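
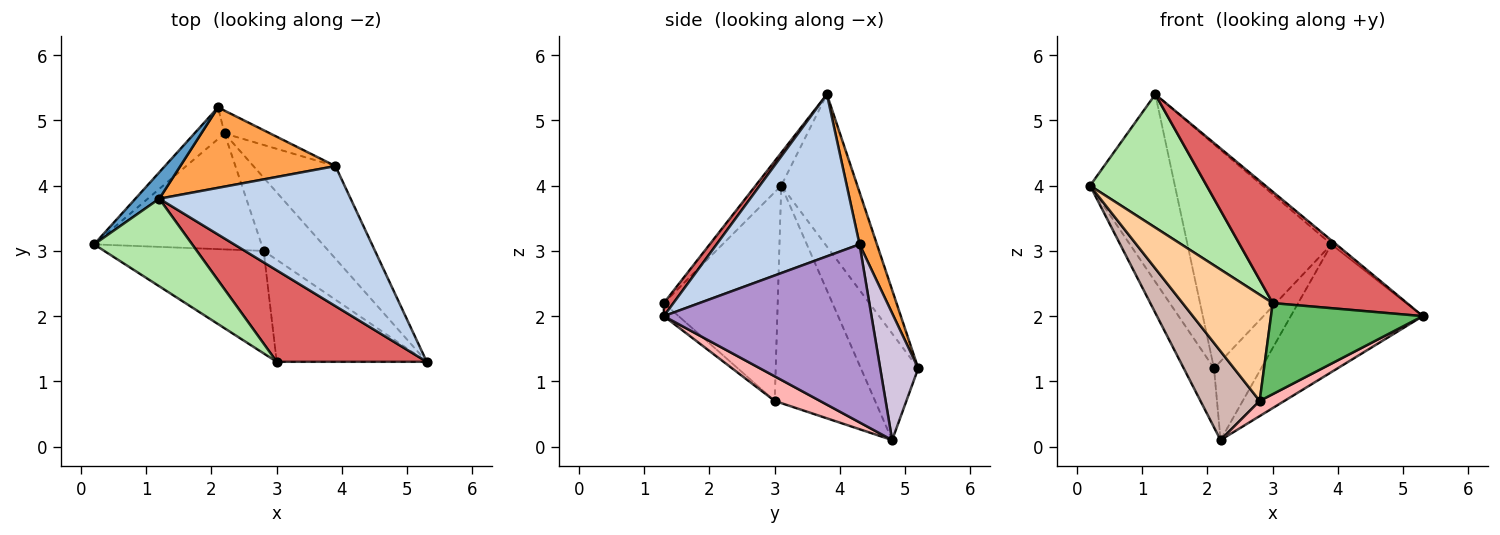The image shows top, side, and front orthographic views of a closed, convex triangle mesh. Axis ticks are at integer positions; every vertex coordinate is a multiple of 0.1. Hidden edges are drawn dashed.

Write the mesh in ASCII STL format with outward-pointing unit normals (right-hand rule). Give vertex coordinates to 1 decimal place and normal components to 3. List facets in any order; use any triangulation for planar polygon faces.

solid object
 facet normal -0.664 0.740 0.104
  outer loop
   vertex 1.2 3.8 5.4
   vertex 2.1 5.2 1.2
   vertex 0.2 3.1 4.0
  endloop
 endfacet
 facet normal 0.646 0.022 0.763
  outer loop
   vertex 3.9 4.3 3.1
   vertex 1.2 3.8 5.4
   vertex 5.3 1.3 2.0
  endloop
 endfacet
 facet normal 0.113 0.935 0.336
  outer loop
   vertex 3.9 4.3 3.1
   vertex 2.1 5.2 1.2
   vertex 1.2 3.8 5.4
  endloop
 endfacet
 facet normal -0.673 -0.533 -0.514
  outer loop
   vertex 3.0 1.3 2.2
   vertex 0.2 3.1 4.0
   vertex 2.8 3.0 0.7
  endloop
 endfacet
 facet normal -0.065 -0.665 -0.744
  outer loop
   vertex 3.0 1.3 2.2
   vertex 2.8 3.0 0.7
   vertex 5.3 1.3 2.0
  endloop
 endfacet
 facet normal -0.181 -0.822 0.540
  outer loop
   vertex 3.0 1.3 2.2
   vertex 1.2 3.8 5.4
   vertex 0.2 3.1 4.0
  endloop
 endfacet
 facet normal 0.055 -0.772 0.634
  outer loop
   vertex 3.0 1.3 2.2
   vertex 5.3 1.3 2.0
   vertex 1.2 3.8 5.4
  endloop
 endfacet
 facet normal 0.348 -0.190 -0.918
  outer loop
   vertex 2.2 4.8 0.1
   vertex 5.3 1.3 2.0
   vertex 2.8 3.0 0.7
  endloop
 endfacet
 facet normal 0.787 0.500 -0.362
  outer loop
   vertex 2.2 4.8 0.1
   vertex 3.9 4.3 3.1
   vertex 5.3 1.3 2.0
  endloop
 endfacet
 facet normal 0.612 0.759 -0.220
  outer loop
   vertex 2.2 4.8 0.1
   vertex 2.1 5.2 1.2
   vertex 3.9 4.3 3.1
  endloop
 endfacet
 facet normal -0.858 0.453 -0.243
  outer loop
   vertex 2.2 4.8 0.1
   vertex 0.2 3.1 4.0
   vertex 2.1 5.2 1.2
  endloop
 endfacet
 facet normal -0.718 -0.423 -0.553
  outer loop
   vertex 2.2 4.8 0.1
   vertex 2.8 3.0 0.7
   vertex 0.2 3.1 4.0
  endloop
 endfacet
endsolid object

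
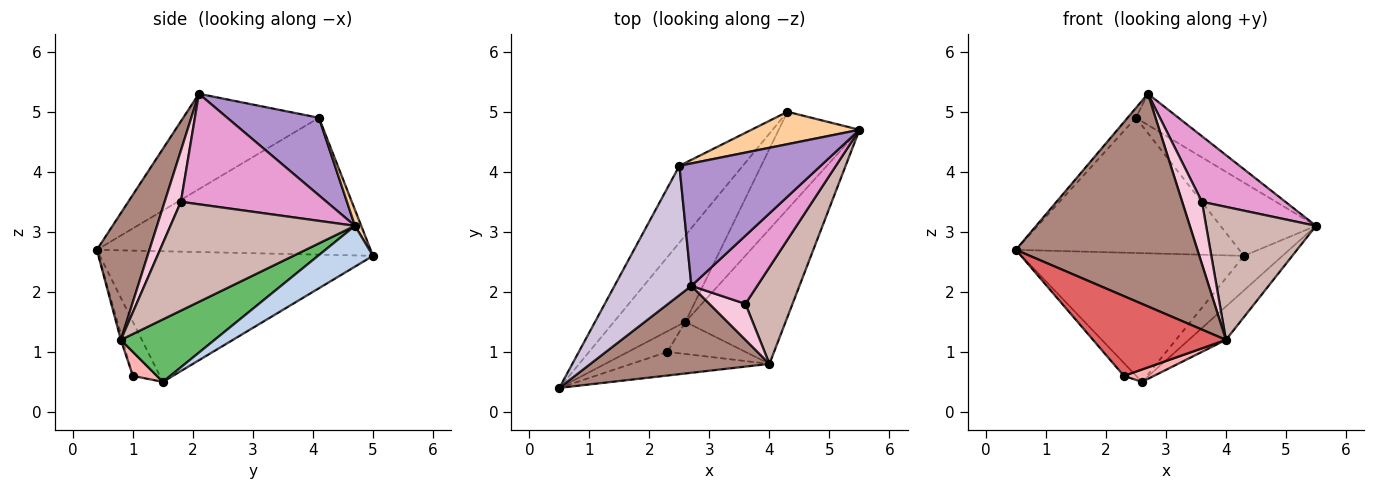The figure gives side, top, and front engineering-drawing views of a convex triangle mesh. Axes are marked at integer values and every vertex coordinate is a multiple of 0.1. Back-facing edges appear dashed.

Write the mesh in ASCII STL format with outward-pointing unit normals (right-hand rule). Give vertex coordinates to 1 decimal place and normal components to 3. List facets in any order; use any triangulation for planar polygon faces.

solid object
 facet normal -0.714 0.581 -0.391
  outer loop
   vertex 2.6 1.5 0.5
   vertex 0.5 0.4 2.7
   vertex 4.3 5.0 2.6
  endloop
 endfacet
 facet normal 0.430 0.302 -0.851
  outer loop
   vertex 2.6 1.5 0.5
   vertex 4.3 5.0 2.6
   vertex 5.5 4.7 3.1
  endloop
 endfacet
 facet normal -0.729 0.595 -0.338
  outer loop
   vertex 2.5 4.1 4.9
   vertex 4.3 5.0 2.6
   vertex 0.5 0.4 2.7
  endloop
 endfacet
 facet normal 0.060 0.913 0.404
  outer loop
   vertex 2.5 4.1 4.9
   vertex 5.5 4.7 3.1
   vertex 4.3 5.0 2.6
  endloop
 endfacet
 facet normal 0.518 0.205 -0.830
  outer loop
   vertex 4.0 0.8 1.2
   vertex 2.6 1.5 0.5
   vertex 5.5 4.7 3.1
  endloop
 endfacet
 facet normal -0.759 0.345 -0.552
  outer loop
   vertex 2.3 1.0 0.6
   vertex 0.5 0.4 2.7
   vertex 2.6 1.5 0.5
  endloop
 endfacet
 facet normal -0.012 -0.959 -0.284
  outer loop
   vertex 2.3 1.0 0.6
   vertex 4.0 0.8 1.2
   vertex 0.5 0.4 2.7
  endloop
 endfacet
 facet normal 0.276 -0.345 -0.897
  outer loop
   vertex 2.3 1.0 0.6
   vertex 2.6 1.5 0.5
   vertex 4.0 0.8 1.2
  endloop
 endfacet
 facet normal 0.470 0.218 0.855
  outer loop
   vertex 2.7 2.1 5.3
   vertex 5.5 4.7 3.1
   vertex 2.5 4.1 4.9
  endloop
 endfacet
 facet normal -0.778 0.048 0.627
  outer loop
   vertex 2.7 2.1 5.3
   vertex 2.5 4.1 4.9
   vertex 0.5 0.4 2.7
  endloop
 endfacet
 facet normal 0.259 -0.894 0.366
  outer loop
   vertex 2.7 2.1 5.3
   vertex 0.5 0.4 2.7
   vertex 4.0 0.8 1.2
  endloop
 endfacet
 facet normal 0.805 -0.480 0.349
  outer loop
   vertex 3.6 1.8 3.5
   vertex 4.0 0.8 1.2
   vertex 5.5 4.7 3.1
  endloop
 endfacet
 facet normal 0.771 -0.442 0.459
  outer loop
   vertex 3.6 1.8 3.5
   vertex 5.5 4.7 3.1
   vertex 2.7 2.1 5.3
  endloop
 endfacet
 facet normal 0.580 -0.705 0.408
  outer loop
   vertex 3.6 1.8 3.5
   vertex 2.7 2.1 5.3
   vertex 4.0 0.8 1.2
  endloop
 endfacet
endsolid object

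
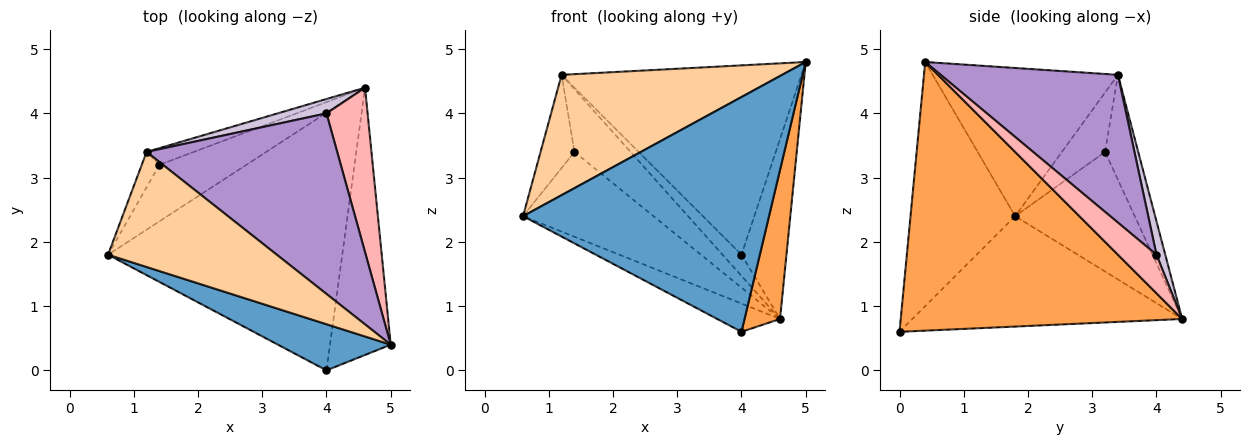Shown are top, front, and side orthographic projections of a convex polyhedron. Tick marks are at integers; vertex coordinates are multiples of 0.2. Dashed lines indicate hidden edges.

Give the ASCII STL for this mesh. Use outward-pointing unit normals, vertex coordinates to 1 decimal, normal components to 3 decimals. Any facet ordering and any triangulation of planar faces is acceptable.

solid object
 facet normal -0.385 -0.906 0.178
  outer loop
   vertex 4.0 0.0 0.6
   vertex 5.0 0.4 4.8
   vertex 0.6 1.8 2.4
  endloop
 endfacet
 facet normal -0.424 0.099 -0.900
  outer loop
   vertex 4.0 0.0 0.6
   vertex 0.6 1.8 2.4
   vertex 4.6 4.4 0.8
  endloop
 endfacet
 facet normal 0.968 -0.122 -0.219
  outer loop
   vertex 4.0 0.0 0.6
   vertex 4.6 4.4 0.8
   vertex 5.0 0.4 4.8
  endloop
 endfacet
 facet normal -0.519 -0.618 0.591
  outer loop
   vertex 1.2 3.4 4.6
   vertex 0.6 1.8 2.4
   vertex 5.0 0.4 4.8
  endloop
 endfacet
 facet normal -0.606 0.662 -0.441
  outer loop
   vertex 1.4 3.2 3.4
   vertex 4.6 4.4 0.8
   vertex 0.6 1.8 2.4
  endloop
 endfacet
 facet normal -0.766 0.601 -0.228
  outer loop
   vertex 1.4 3.2 3.4
   vertex 0.6 1.8 2.4
   vertex 1.2 3.4 4.6
  endloop
 endfacet
 facet normal -0.496 0.840 -0.223
  outer loop
   vertex 1.4 3.2 3.4
   vertex 1.2 3.4 4.6
   vertex 4.6 4.4 0.8
  endloop
 endfacet
 facet normal 0.535 0.624 0.570
  outer loop
   vertex 4.0 4.0 1.8
   vertex 5.0 0.4 4.8
   vertex 4.6 4.4 0.8
  endloop
 endfacet
 facet normal 0.472 0.638 0.608
  outer loop
   vertex 4.0 4.0 1.8
   vertex 1.2 3.4 4.6
   vertex 5.0 0.4 4.8
  endloop
 endfacet
 facet normal 0.359 0.772 0.524
  outer loop
   vertex 4.0 4.0 1.8
   vertex 4.6 4.4 0.8
   vertex 1.2 3.4 4.6
  endloop
 endfacet
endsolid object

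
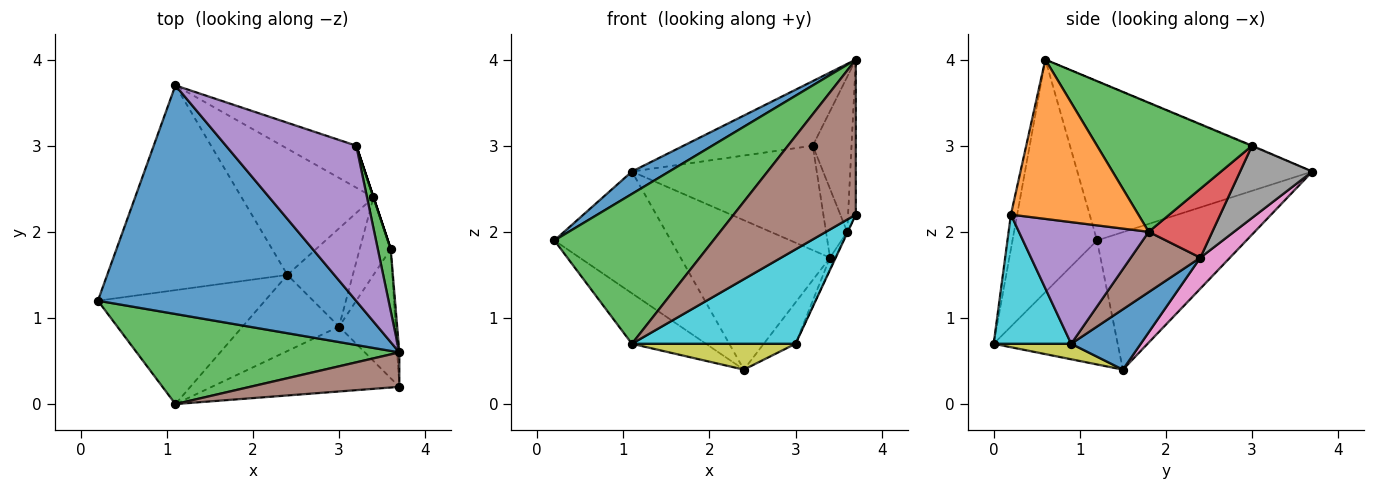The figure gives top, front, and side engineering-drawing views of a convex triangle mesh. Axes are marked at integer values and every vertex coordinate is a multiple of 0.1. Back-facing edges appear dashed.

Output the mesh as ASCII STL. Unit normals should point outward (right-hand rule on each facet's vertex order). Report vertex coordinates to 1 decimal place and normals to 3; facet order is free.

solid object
 facet normal -0.523 -0.083 0.848
  outer loop
   vertex 1.1 3.7 2.7
   vertex 0.2 1.2 1.9
   vertex 3.7 0.6 4.0
  endloop
 endfacet
 facet normal -0.548 0.427 -0.719
  outer loop
   vertex 2.4 1.5 0.4
   vertex 0.2 1.2 1.9
   vertex 1.1 3.7 2.7
  endloop
 endfacet
 facet normal -0.415 -0.780 0.469
  outer loop
   vertex 1.1 0.0 0.7
   vertex 3.7 0.6 4.0
   vertex 0.2 1.2 1.9
  endloop
 endfacet
 facet normal -0.562 0.335 -0.756
  outer loop
   vertex 1.1 0.0 0.7
   vertex 0.2 1.2 1.9
   vertex 2.4 1.5 0.4
  endloop
 endfacet
 facet normal -0.004 0.384 0.923
  outer loop
   vertex 3.2 3.0 3.0
   vertex 1.1 3.7 2.7
   vertex 3.7 0.6 4.0
  endloop
 endfacet
 facet normal -0.050 -0.975 0.217
  outer loop
   vertex 3.7 0.2 2.2
   vertex 3.7 0.6 4.0
   vertex 1.1 0.0 0.7
  endloop
 endfacet
 facet normal 0.150 0.755 -0.638
  outer loop
   vertex 3.4 2.4 1.7
   vertex 2.4 1.5 0.4
   vertex 1.1 3.7 2.7
  endloop
 endfacet
 facet normal 0.341 0.872 -0.350
  outer loop
   vertex 3.4 2.4 1.7
   vertex 1.1 3.7 2.7
   vertex 3.2 3.0 3.0
  endloop
 endfacet
 facet normal 0.150 -0.318 -0.936
  outer loop
   vertex 3.0 0.9 0.7
   vertex 1.1 0.0 0.7
   vertex 2.4 1.5 0.4
  endloop
 endfacet
 facet normal 0.364 -0.768 -0.528
  outer loop
   vertex 3.0 0.9 0.7
   vertex 3.7 0.2 2.2
   vertex 1.1 0.0 0.7
  endloop
 endfacet
 facet normal 0.647 0.296 -0.703
  outer loop
   vertex 3.0 0.9 0.7
   vertex 2.4 1.5 0.4
   vertex 3.4 2.4 1.7
  endloop
 endfacet
 facet normal 0.998 0.061 -0.013
  outer loop
   vertex 3.6 1.8 2.0
   vertex 3.7 0.6 4.0
   vertex 3.7 0.2 2.2
  endloop
 endfacet
 facet normal 0.966 0.241 0.097
  outer loop
   vertex 3.6 1.8 2.0
   vertex 3.2 3.0 3.0
   vertex 3.7 0.6 4.0
  endloop
 endfacet
 facet normal 0.949 0.316 0.000
  outer loop
   vertex 3.6 1.8 2.0
   vertex 3.4 2.4 1.7
   vertex 3.2 3.0 3.0
  endloop
 endfacet
 facet normal 0.907 0.004 -0.421
  outer loop
   vertex 3.6 1.8 2.0
   vertex 3.7 0.2 2.2
   vertex 3.0 0.9 0.7
  endloop
 endfacet
 facet normal 0.887 0.068 -0.456
  outer loop
   vertex 3.6 1.8 2.0
   vertex 3.0 0.9 0.7
   vertex 3.4 2.4 1.7
  endloop
 endfacet
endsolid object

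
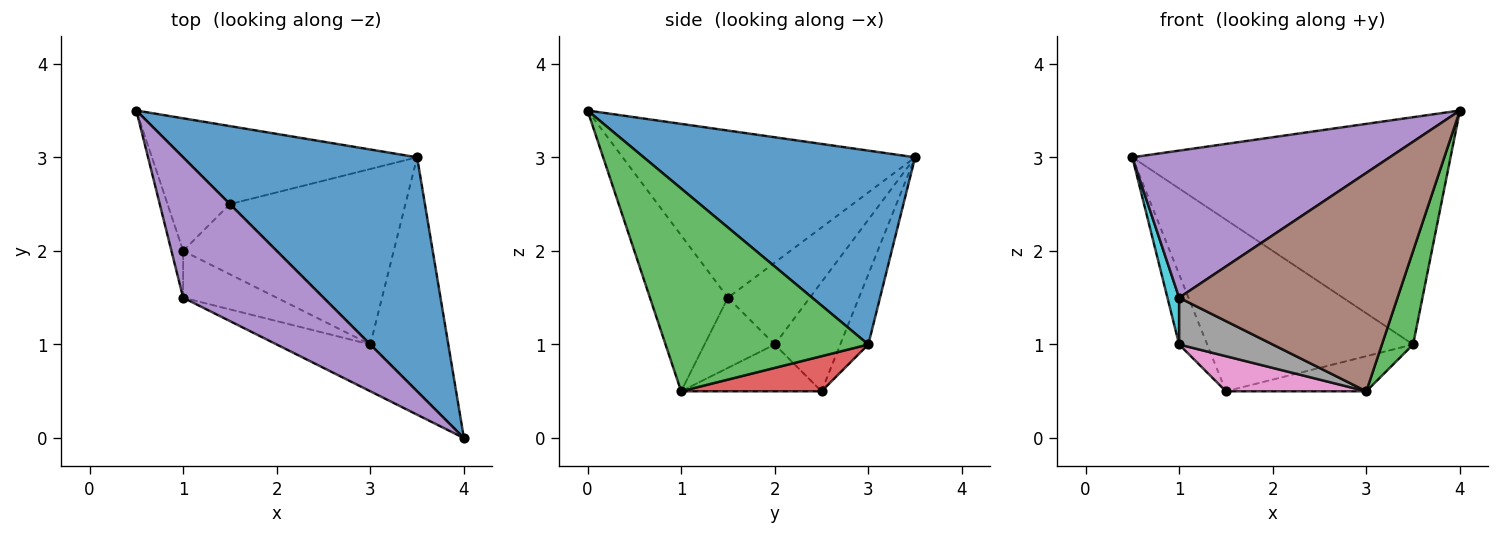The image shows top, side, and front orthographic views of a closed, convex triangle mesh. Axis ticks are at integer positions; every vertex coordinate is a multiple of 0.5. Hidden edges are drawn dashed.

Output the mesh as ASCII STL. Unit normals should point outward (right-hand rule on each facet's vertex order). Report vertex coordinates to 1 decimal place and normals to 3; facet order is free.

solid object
 facet normal 0.511 0.599 0.617
  outer loop
   vertex 3.5 3.0 1.0
   vertex 0.5 3.5 3.0
   vertex 4.0 0.0 3.5
  endloop
 endfacet
 facet normal -0.123 0.903 -0.411
  outer loop
   vertex 1.5 2.5 0.5
   vertex 0.5 3.5 3.0
   vertex 3.5 3.0 1.0
  endloop
 endfacet
 facet normal 0.924 -0.142 -0.355
  outer loop
   vertex 3.0 1.0 0.5
   vertex 3.5 3.0 1.0
   vertex 4.0 0.0 3.5
  endloop
 endfacet
 facet normal 0.192 0.192 -0.962
  outer loop
   vertex 3.0 1.0 0.5
   vertex 1.5 2.5 0.5
   vertex 3.5 3.0 1.0
  endloop
 endfacet
 facet normal -0.635 -0.559 0.533
  outer loop
   vertex 1.0 1.5 1.5
   vertex 4.0 0.0 3.5
   vertex 0.5 3.5 3.0
  endloop
 endfacet
 facet normal -0.330 -0.923 -0.198
  outer loop
   vertex 1.0 1.5 1.5
   vertex 3.0 1.0 0.5
   vertex 4.0 0.0 3.5
  endloop
 endfacet
 facet normal -0.408 -0.408 -0.816
  outer loop
   vertex 1.0 2.0 1.0
   vertex 1.5 2.5 0.5
   vertex 3.0 1.0 0.5
  endloop
 endfacet
 facet normal -0.469 -0.625 -0.625
  outer loop
   vertex 1.0 2.0 1.0
   vertex 3.0 1.0 0.5
   vertex 1.0 1.5 1.5
  endloop
 endfacet
 facet normal -0.814 0.349 -0.465
  outer loop
   vertex 1.0 2.0 1.0
   vertex 0.5 3.5 3.0
   vertex 1.5 2.5 0.5
  endloop
 endfacet
 facet normal -0.980 -0.140 -0.140
  outer loop
   vertex 1.0 2.0 1.0
   vertex 1.0 1.5 1.5
   vertex 0.5 3.5 3.0
  endloop
 endfacet
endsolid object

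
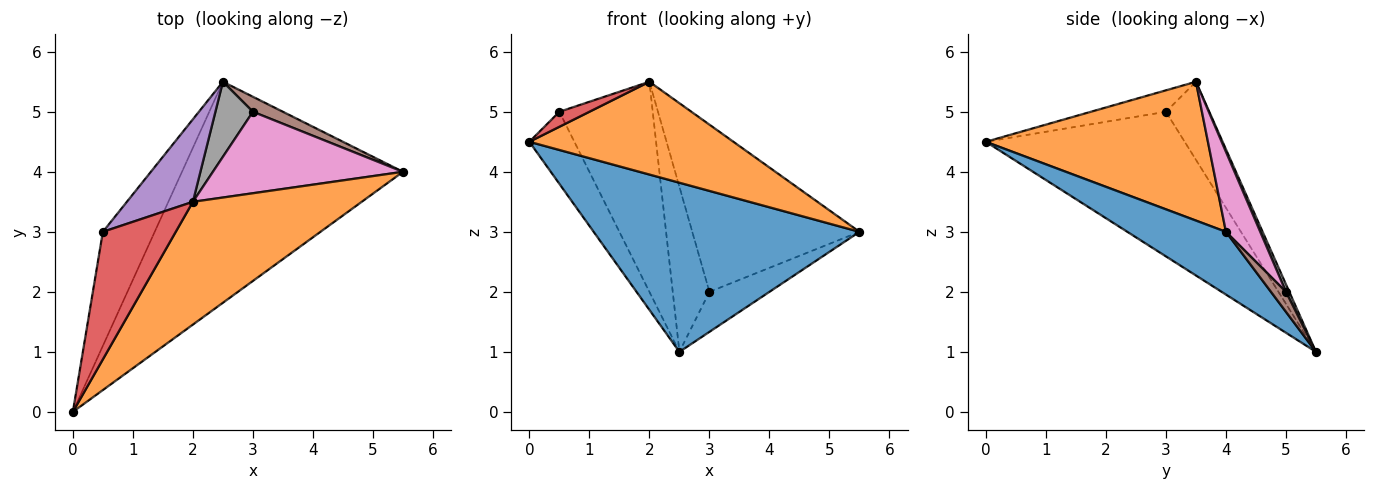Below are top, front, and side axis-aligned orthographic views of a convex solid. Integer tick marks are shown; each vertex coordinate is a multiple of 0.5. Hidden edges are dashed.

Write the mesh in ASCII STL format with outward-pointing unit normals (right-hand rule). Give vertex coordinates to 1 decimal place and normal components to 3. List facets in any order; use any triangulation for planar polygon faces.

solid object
 facet normal 0.220 -0.593 -0.775
  outer loop
   vertex 2.5 5.5 1.0
   vertex 5.5 4.0 3.0
   vertex 0.0 0.0 4.5
  endloop
 endfacet
 facet normal 0.549 -0.504 0.667
  outer loop
   vertex 2.0 3.5 5.5
   vertex 0.0 0.0 4.5
   vertex 5.5 4.0 3.0
  endloop
 endfacet
 facet normal -0.921 0.208 -0.330
  outer loop
   vertex 0.5 3.0 5.0
   vertex 2.5 5.5 1.0
   vertex 0.0 0.0 4.5
  endloop
 endfacet
 facet normal -0.280 -0.112 0.953
  outer loop
   vertex 0.5 3.0 5.0
   vertex 0.0 0.0 4.5
   vertex 2.0 3.5 5.5
  endloop
 endfacet
 facet normal -0.397 0.854 0.336
  outer loop
   vertex 0.5 3.0 5.0
   vertex 2.0 3.5 5.5
   vertex 2.5 5.5 1.0
  endloop
 endfacet
 facet normal 0.228 0.912 0.342
  outer loop
   vertex 3.0 5.0 2.0
   vertex 5.5 4.0 3.0
   vertex 2.5 5.5 1.0
  endloop
 endfacet
 facet normal 0.181 0.884 0.431
  outer loop
   vertex 3.0 5.0 2.0
   vertex 2.0 3.5 5.5
   vertex 5.5 4.0 3.0
  endloop
 endfacet
 facet normal 0.082 0.907 0.412
  outer loop
   vertex 3.0 5.0 2.0
   vertex 2.5 5.5 1.0
   vertex 2.0 3.5 5.5
  endloop
 endfacet
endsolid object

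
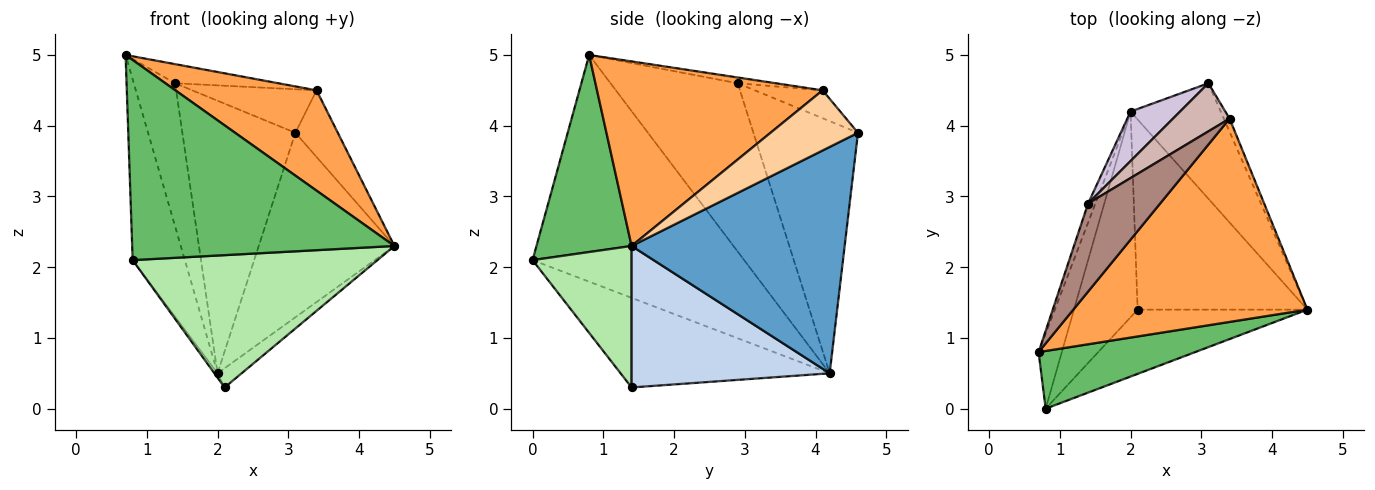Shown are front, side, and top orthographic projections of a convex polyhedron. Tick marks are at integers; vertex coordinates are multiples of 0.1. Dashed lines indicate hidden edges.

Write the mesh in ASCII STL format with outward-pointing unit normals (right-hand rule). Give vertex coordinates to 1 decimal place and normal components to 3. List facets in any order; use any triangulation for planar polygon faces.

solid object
 facet normal 0.800 0.509 -0.319
  outer loop
   vertex 2.0 4.2 0.5
   vertex 3.1 4.6 3.9
   vertex 4.5 1.4 2.3
  endloop
 endfacet
 facet normal 0.638 0.078 -0.766
  outer loop
   vertex 2.0 4.2 0.5
   vertex 4.5 1.4 2.3
   vertex 2.1 1.4 0.3
  endloop
 endfacet
 facet normal 0.577 -0.361 0.732
  outer loop
   vertex 3.4 4.1 4.5
   vertex 0.7 0.8 5.0
   vertex 4.5 1.4 2.3
  endloop
 endfacet
 facet normal 0.896 0.435 -0.086
  outer loop
   vertex 3.4 4.1 4.5
   vertex 4.5 1.4 2.3
   vertex 3.1 4.6 3.9
  endloop
 endfacet
 facet normal 0.329 -0.907 0.262
  outer loop
   vertex 0.8 0.0 2.1
   vertex 4.5 1.4 2.3
   vertex 0.7 0.8 5.0
  endloop
 endfacet
 facet normal 0.342 -0.845 -0.410
  outer loop
   vertex 0.8 0.0 2.1
   vertex 2.1 1.4 0.3
   vertex 4.5 1.4 2.3
  endloop
 endfacet
 facet normal -0.966 0.238 -0.099
  outer loop
   vertex 0.8 0.0 2.1
   vertex 0.7 0.8 5.0
   vertex 2.0 4.2 0.5
  endloop
 endfacet
 facet normal -0.815 0.012 -0.579
  outer loop
   vertex 0.8 0.0 2.1
   vertex 2.0 4.2 0.5
   vertex 2.1 1.4 0.3
  endloop
 endfacet
 facet normal -0.950 0.309 -0.041
  outer loop
   vertex 1.4 2.9 4.6
   vertex 2.0 4.2 0.5
   vertex 0.7 0.8 5.0
  endloop
 endfacet
 facet normal -0.673 0.728 0.132
  outer loop
   vertex 1.4 2.9 4.6
   vertex 3.1 4.6 3.9
   vertex 2.0 4.2 0.5
  endloop
 endfacet
 facet normal -0.078 0.212 0.974
  outer loop
   vertex 1.4 2.9 4.6
   vertex 0.7 0.8 5.0
   vertex 3.4 4.1 4.5
  endloop
 endfacet
 facet normal -0.343 0.630 0.697
  outer loop
   vertex 1.4 2.9 4.6
   vertex 3.4 4.1 4.5
   vertex 3.1 4.6 3.9
  endloop
 endfacet
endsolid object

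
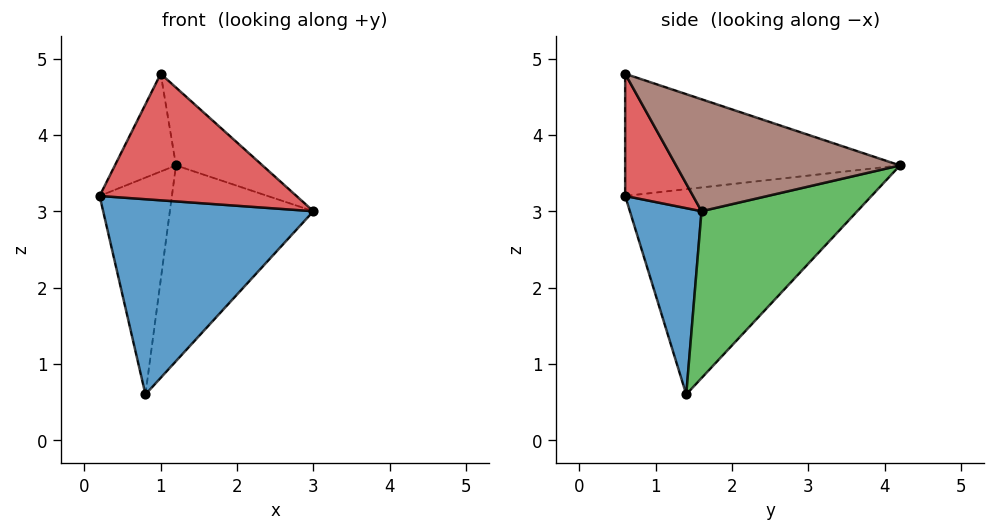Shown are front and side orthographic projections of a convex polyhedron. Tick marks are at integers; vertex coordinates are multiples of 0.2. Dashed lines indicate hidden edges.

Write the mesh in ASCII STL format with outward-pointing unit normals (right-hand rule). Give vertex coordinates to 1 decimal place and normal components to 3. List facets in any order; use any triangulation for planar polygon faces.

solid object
 facet normal 0.315 -0.925 -0.212
  outer loop
   vertex 0.8 1.4 0.6
   vertex 3.0 1.6 3.0
   vertex 0.2 0.6 3.2
  endloop
 endfacet
 facet normal -0.951 0.279 -0.134
  outer loop
   vertex 0.8 1.4 0.6
   vertex 0.2 0.6 3.2
   vertex 1.2 4.2 3.6
  endloop
 endfacet
 facet normal 0.594 0.547 -0.590
  outer loop
   vertex 0.8 1.4 0.6
   vertex 1.2 4.2 3.6
   vertex 3.0 1.6 3.0
  endloop
 endfacet
 facet normal 0.322 -0.933 -0.161
  outer loop
   vertex 1.0 0.6 4.8
   vertex 0.2 0.6 3.2
   vertex 3.0 1.6 3.0
  endloop
 endfacet
 facet normal -0.877 0.195 0.439
  outer loop
   vertex 1.0 0.6 4.8
   vertex 1.2 4.2 3.6
   vertex 0.2 0.6 3.2
  endloop
 endfacet
 facet normal 0.587 0.227 0.778
  outer loop
   vertex 1.0 0.6 4.8
   vertex 3.0 1.6 3.0
   vertex 1.2 4.2 3.6
  endloop
 endfacet
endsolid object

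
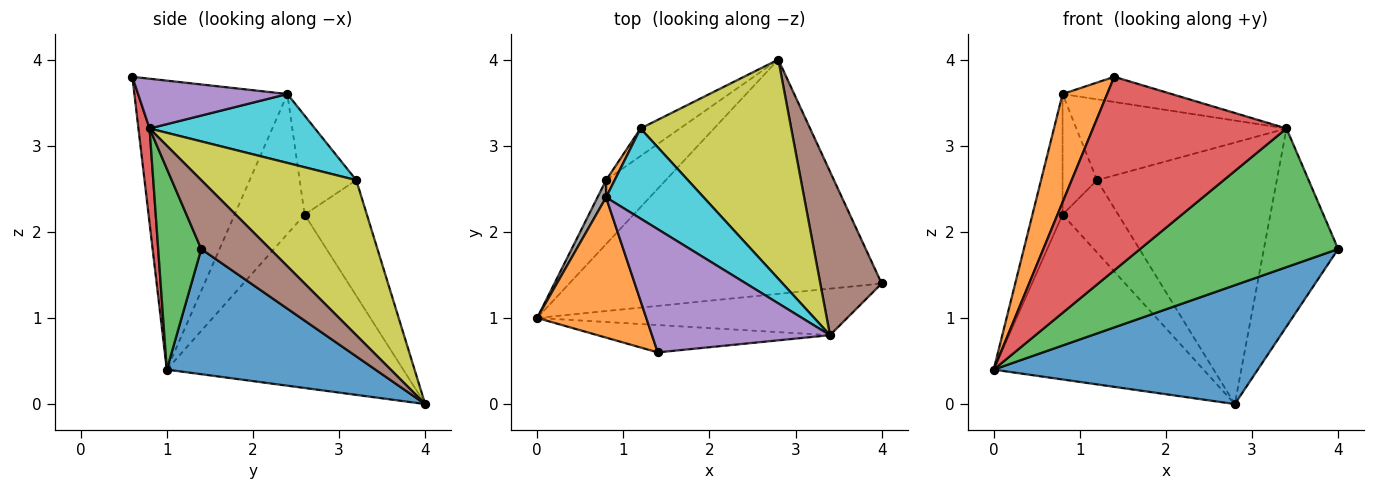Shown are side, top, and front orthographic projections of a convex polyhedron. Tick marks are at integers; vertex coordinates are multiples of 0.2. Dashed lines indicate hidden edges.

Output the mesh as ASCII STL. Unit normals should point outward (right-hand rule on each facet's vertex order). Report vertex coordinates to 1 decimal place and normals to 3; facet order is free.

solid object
 facet normal 0.337 -0.426 -0.840
  outer loop
   vertex 2.8 4.0 0.0
   vertex 4.0 1.4 1.8
   vertex 0.0 1.0 0.4
  endloop
 endfacet
 facet normal -0.903 -0.263 0.341
  outer loop
   vertex 0.8 2.4 3.6
   vertex 0.0 1.0 0.4
   vertex 1.4 0.6 3.8
  endloop
 endfacet
 facet normal 0.202 -0.929 -0.311
  outer loop
   vertex 3.4 0.8 3.2
   vertex 0.0 1.0 0.4
   vertex 4.0 1.4 1.8
  endloop
 endfacet
 facet normal 0.057 -0.989 -0.140
  outer loop
   vertex 3.4 0.8 3.2
   vertex 1.4 0.6 3.8
   vertex 0.0 1.0 0.4
  endloop
 endfacet
 facet normal 0.264 0.193 0.945
  outer loop
   vertex 3.4 0.8 3.2
   vertex 0.8 2.4 3.6
   vertex 1.4 0.6 3.8
  endloop
 endfacet
 facet normal 0.582 0.627 0.518
  outer loop
   vertex 3.4 0.8 3.2
   vertex 4.0 1.4 1.8
   vertex 2.8 4.0 0.0
  endloop
 endfacet
 facet normal -0.724 0.643 -0.249
  outer loop
   vertex 0.8 2.6 2.2
   vertex 2.8 4.0 0.0
   vertex 0.0 1.0 0.4
  endloop
 endfacet
 facet normal -0.917 0.395 0.056
  outer loop
   vertex 0.8 2.6 2.2
   vertex 0.0 1.0 0.4
   vertex 0.8 2.4 3.6
  endloop
 endfacet
 facet normal 0.551 0.639 0.536
  outer loop
   vertex 1.2 3.2 2.6
   vertex 3.4 0.8 3.2
   vertex 2.8 4.0 0.0
  endloop
 endfacet
 facet normal 0.465 0.591 0.659
  outer loop
   vertex 1.2 3.2 2.6
   vertex 0.8 2.4 3.6
   vertex 3.4 0.8 3.2
  endloop
 endfacet
 facet normal -0.723 0.646 -0.246
  outer loop
   vertex 1.2 3.2 2.6
   vertex 2.8 4.0 0.0
   vertex 0.8 2.6 2.2
  endloop
 endfacet
 facet normal -0.852 0.519 0.074
  outer loop
   vertex 1.2 3.2 2.6
   vertex 0.8 2.6 2.2
   vertex 0.8 2.4 3.6
  endloop
 endfacet
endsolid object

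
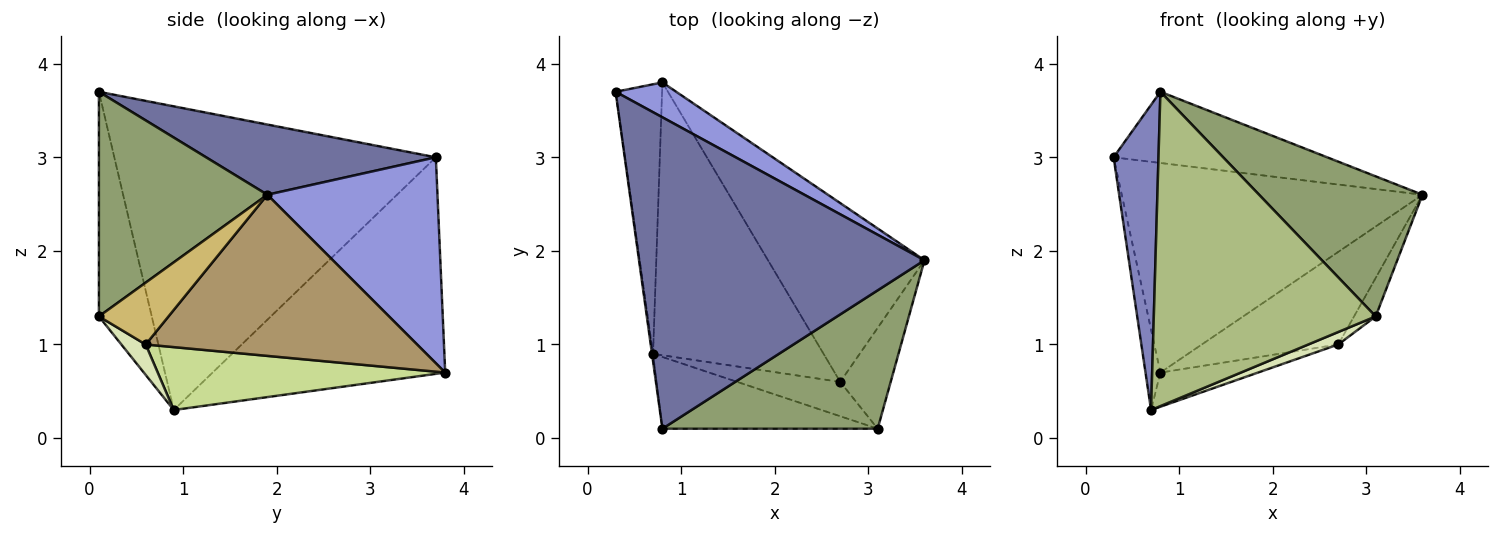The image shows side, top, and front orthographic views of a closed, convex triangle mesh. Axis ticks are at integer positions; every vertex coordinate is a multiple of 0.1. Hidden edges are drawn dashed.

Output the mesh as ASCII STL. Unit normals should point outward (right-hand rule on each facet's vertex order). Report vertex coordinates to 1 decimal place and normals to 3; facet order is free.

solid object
 facet normal 0.233 0.217 0.948
  outer loop
   vertex 0.8 0.1 3.7
   vertex 3.6 1.9 2.6
   vertex 0.3 3.7 3.0
  endloop
 endfacet
 facet normal -0.990 -0.138 -0.003
  outer loop
   vertex 0.7 0.9 0.3
   vertex 0.8 0.1 3.7
   vertex 0.3 3.7 3.0
  endloop
 endfacet
 facet normal 0.487 0.861 0.143
  outer loop
   vertex 0.8 3.8 0.7
   vertex 0.3 3.7 3.0
   vertex 3.6 1.9 2.6
  endloop
 endfacet
 facet normal -0.976 0.063 -0.209
  outer loop
   vertex 0.8 3.8 0.7
   vertex 0.7 0.9 0.3
   vertex 0.3 3.7 3.0
  endloop
 endfacet
 facet normal 0.591 -0.574 0.567
  outer loop
   vertex 3.1 0.1 1.3
   vertex 3.6 1.9 2.6
   vertex 0.8 0.1 3.7
  endloop
 endfacet
 facet normal -0.226 -0.950 -0.217
  outer loop
   vertex 3.1 0.1 1.3
   vertex 0.8 0.1 3.7
   vertex 0.7 0.9 0.3
  endloop
 endfacet
 facet normal 0.344 0.117 -0.932
  outer loop
   vertex 2.7 0.6 1.0
   vertex 0.7 0.9 0.3
   vertex 0.8 3.8 0.7
  endloop
 endfacet
 facet normal 0.268 -0.329 -0.906
  outer loop
   vertex 2.7 0.6 1.0
   vertex 3.1 0.1 1.3
   vertex 0.7 0.9 0.3
  endloop
 endfacet
 facet normal 0.675 0.339 -0.655
  outer loop
   vertex 2.7 0.6 1.0
   vertex 0.8 3.8 0.7
   vertex 3.6 1.9 2.6
  endloop
 endfacet
 facet normal 0.754 0.234 -0.614
  outer loop
   vertex 2.7 0.6 1.0
   vertex 3.6 1.9 2.6
   vertex 3.1 0.1 1.3
  endloop
 endfacet
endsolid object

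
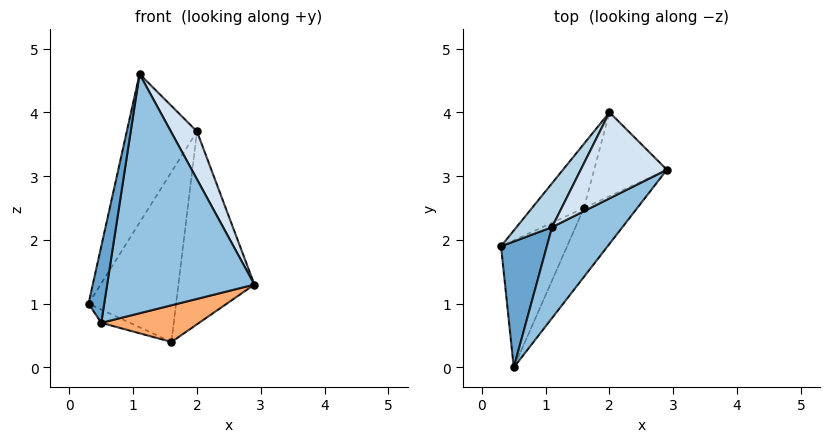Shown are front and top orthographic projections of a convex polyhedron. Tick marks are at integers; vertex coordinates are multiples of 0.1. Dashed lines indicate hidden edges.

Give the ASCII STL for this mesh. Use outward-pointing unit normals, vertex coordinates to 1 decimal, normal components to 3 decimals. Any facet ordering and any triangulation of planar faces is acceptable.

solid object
 facet normal -0.964 -0.137 0.226
  outer loop
   vertex 1.1 2.2 4.6
   vertex 0.3 1.9 1.0
   vertex 0.5 0.0 0.7
  endloop
 endfacet
 facet normal 0.746 -0.623 0.237
  outer loop
   vertex 1.1 2.2 4.6
   vertex 0.5 0.0 0.7
   vertex 2.9 3.1 1.3
  endloop
 endfacet
 facet normal -0.853 0.500 0.148
  outer loop
   vertex 2.0 4.0 3.7
   vertex 0.3 1.9 1.0
   vertex 1.1 2.2 4.6
  endloop
 endfacet
 facet normal 0.879 -0.231 0.416
  outer loop
   vertex 2.0 4.0 3.7
   vertex 1.1 2.2 4.6
   vertex 2.9 3.1 1.3
  endloop
 endfacet
 facet normal -0.452 0.092 -0.887
  outer loop
   vertex 1.6 2.5 0.4
   vertex 0.5 0.0 0.7
   vertex 0.3 1.9 1.0
  endloop
 endfacet
 facet normal 0.638 -0.362 -0.680
  outer loop
   vertex 1.6 2.5 0.4
   vertex 2.9 3.1 1.3
   vertex 0.5 0.0 0.7
  endloop
 endfacet
 facet normal -0.511 0.804 -0.304
  outer loop
   vertex 1.6 2.5 0.4
   vertex 0.3 1.9 1.0
   vertex 2.0 4.0 3.7
  endloop
 endfacet
 facet normal -0.145 0.907 -0.395
  outer loop
   vertex 1.6 2.5 0.4
   vertex 2.0 4.0 3.7
   vertex 2.9 3.1 1.3
  endloop
 endfacet
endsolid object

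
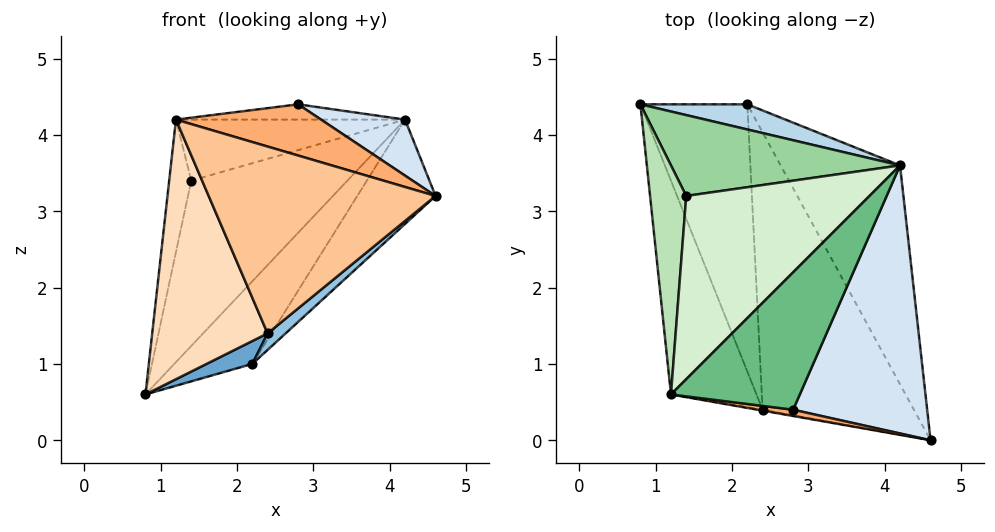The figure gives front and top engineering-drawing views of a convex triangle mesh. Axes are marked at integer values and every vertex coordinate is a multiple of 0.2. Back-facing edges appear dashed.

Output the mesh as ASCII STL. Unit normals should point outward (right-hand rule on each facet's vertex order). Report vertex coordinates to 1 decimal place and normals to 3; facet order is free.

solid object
 facet normal 0.274 -0.082 -0.958
  outer loop
   vertex 2.4 0.4 1.4
   vertex 0.8 4.4 0.6
   vertex 2.2 4.4 1.0
  endloop
 endfacet
 facet normal 0.627 -0.046 -0.777
  outer loop
   vertex 2.4 0.4 1.4
   vertex 2.2 4.4 1.0
   vertex 4.6 0.0 3.2
  endloop
 endfacet
 facet normal -0.083 0.953 0.290
  outer loop
   vertex 4.2 3.6 4.2
   vertex 2.2 4.4 1.0
   vertex 0.8 4.4 0.6
  endloop
 endfacet
 facet normal 0.519 -0.175 0.837
  outer loop
   vertex 4.2 3.6 4.2
   vertex 2.8 0.4 4.4
   vertex 4.6 0.0 3.2
  endloop
 endfacet
 facet normal 0.850 0.226 -0.475
  outer loop
   vertex 4.2 3.6 4.2
   vertex 4.6 0.0 3.2
   vertex 2.2 4.4 1.0
  endloop
 endfacet
 facet normal -0.138 -0.983 0.121
  outer loop
   vertex 1.2 0.6 4.2
   vertex 4.6 0.0 3.2
   vertex 2.8 0.4 4.4
  endloop
 endfacet
 facet normal -0.175 -0.985 -0.005
  outer loop
   vertex 1.2 0.6 4.2
   vertex 2.4 0.4 1.4
   vertex 4.6 0.0 3.2
  endloop
 endfacet
 facet normal -0.850 -0.407 -0.335
  outer loop
   vertex 1.2 0.6 4.2
   vertex 0.8 4.4 0.6
   vertex 2.4 0.4 1.4
  endloop
 endfacet
 facet normal -0.110 0.110 0.988
  outer loop
   vertex 1.2 0.6 4.2
   vertex 2.8 0.4 4.4
   vertex 4.2 3.6 4.2
  endloop
 endfacet
 facet normal -0.246 0.871 0.426
  outer loop
   vertex 1.4 3.2 3.4
   vertex 4.2 3.6 4.2
   vertex 0.8 4.4 0.6
  endloop
 endfacet
 facet normal -0.950 0.156 0.271
  outer loop
   vertex 1.4 3.2 3.4
   vertex 0.8 4.4 0.6
   vertex 1.2 0.6 4.2
  endloop
 endfacet
 facet normal -0.302 0.302 0.905
  outer loop
   vertex 1.4 3.2 3.4
   vertex 1.2 0.6 4.2
   vertex 4.2 3.6 4.2
  endloop
 endfacet
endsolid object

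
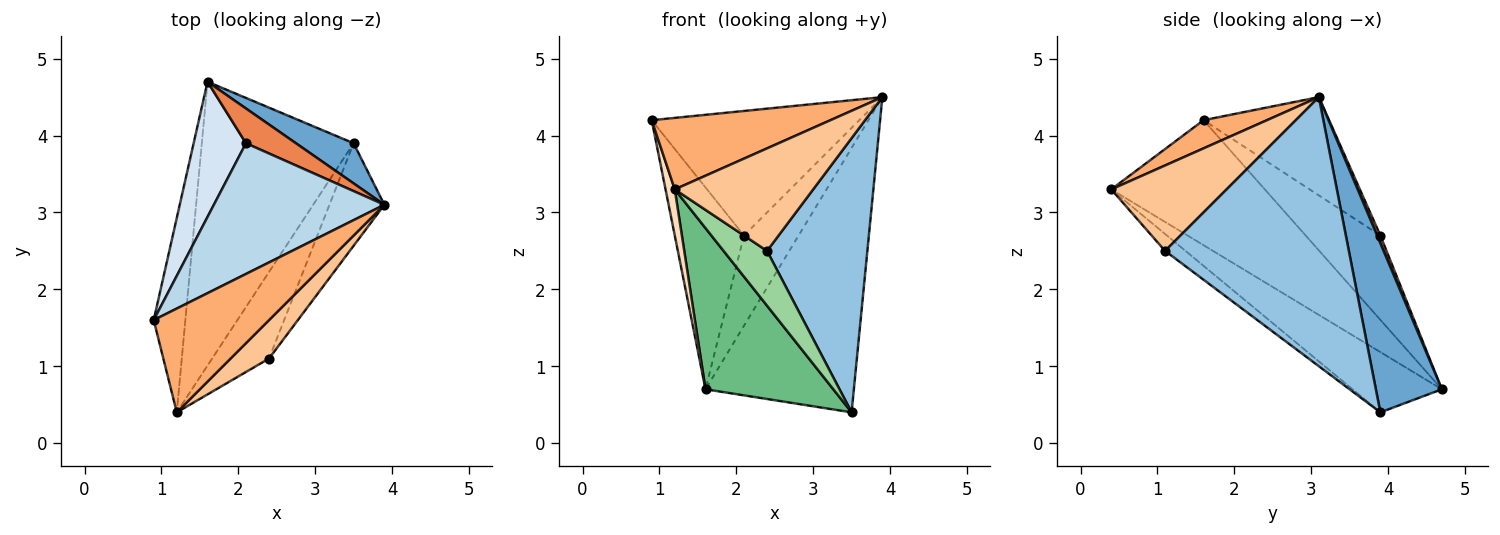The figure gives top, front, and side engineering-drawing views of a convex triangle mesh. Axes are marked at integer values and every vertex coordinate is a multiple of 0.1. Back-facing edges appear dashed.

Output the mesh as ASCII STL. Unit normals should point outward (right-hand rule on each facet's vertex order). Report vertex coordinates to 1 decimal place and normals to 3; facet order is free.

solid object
 facet normal 0.403 0.905 0.137
  outer loop
   vertex 3.5 3.9 0.4
   vertex 1.6 4.7 0.7
   vertex 3.9 3.1 4.5
  endloop
 endfacet
 facet normal 0.864 -0.472 -0.176
  outer loop
   vertex 2.4 1.1 2.5
   vertex 3.5 3.9 0.4
   vertex 3.9 3.1 4.5
  endloop
 endfacet
 facet normal -0.385 0.637 0.668
  outer loop
   vertex 2.1 3.9 2.7
   vertex 0.9 1.6 4.2
   vertex 3.9 3.1 4.5
  endloop
 endfacet
 facet normal -0.668 0.619 0.414
  outer loop
   vertex 2.1 3.9 2.7
   vertex 1.6 4.7 0.7
   vertex 0.9 1.6 4.2
  endloop
 endfacet
 facet normal 0.055 0.932 0.359
  outer loop
   vertex 2.1 3.9 2.7
   vertex 3.9 3.1 4.5
   vertex 1.6 4.7 0.7
  endloop
 endfacet
 facet normal 0.197 -0.556 0.807
  outer loop
   vertex 1.2 0.4 3.3
   vertex 3.9 3.1 4.5
   vertex 0.9 1.6 4.2
  endloop
 endfacet
 facet normal 0.615 -0.738 0.277
  outer loop
   vertex 1.2 0.4 3.3
   vertex 2.4 1.1 2.5
   vertex 3.9 3.1 4.5
  endloop
 endfacet
 facet normal -0.968 -0.058 -0.245
  outer loop
   vertex 1.2 0.4 3.3
   vertex 0.9 1.6 4.2
   vertex 1.6 4.7 0.7
  endloop
 endfacet
 facet normal -0.326 -0.467 -0.822
  outer loop
   vertex 1.2 0.4 3.3
   vertex 1.6 4.7 0.7
   vertex 3.5 3.9 0.4
  endloop
 endfacet
 facet normal -0.244 -0.519 -0.819
  outer loop
   vertex 1.2 0.4 3.3
   vertex 3.5 3.9 0.4
   vertex 2.4 1.1 2.5
  endloop
 endfacet
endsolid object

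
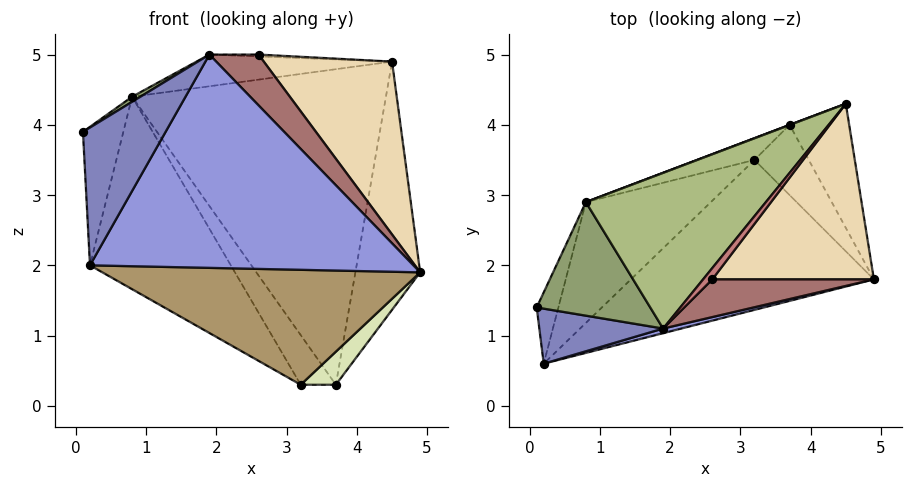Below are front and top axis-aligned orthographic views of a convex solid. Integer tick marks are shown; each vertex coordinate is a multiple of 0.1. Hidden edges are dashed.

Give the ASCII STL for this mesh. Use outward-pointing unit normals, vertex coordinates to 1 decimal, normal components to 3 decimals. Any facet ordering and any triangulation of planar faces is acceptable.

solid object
 facet normal 0.913 0.365 -0.183
  outer loop
   vertex 3.7 4.0 0.3
   vertex 4.5 4.3 4.9
   vertex 4.9 1.8 1.9
  endloop
 endfacet
 facet normal -0.356 -0.868 0.347
  outer loop
   vertex 1.9 1.1 5.0
   vertex 0.1 1.4 3.9
   vertex 0.2 0.6 2.0
  endloop
 endfacet
 facet normal 0.248 -0.969 0.021
  outer loop
   vertex 1.9 1.1 5.0
   vertex 0.2 0.6 2.0
   vertex 4.9 1.8 1.9
  endloop
 endfacet
 facet normal -0.354 0.935 0.001
  outer loop
   vertex 0.8 2.9 4.4
   vertex 4.5 4.3 4.9
   vertex 3.7 4.0 0.3
  endloop
 endfacet
 facet normal -0.526 -0.038 0.850
  outer loop
   vertex 0.8 2.9 4.4
   vertex 0.1 1.4 3.9
   vertex 1.9 1.1 5.0
  endloop
 endfacet
 facet normal -0.204 0.195 0.959
  outer loop
   vertex 0.8 2.9 4.4
   vertex 1.9 1.1 5.0
   vertex 4.5 4.3 4.9
  endloop
 endfacet
 facet normal -0.845 0.476 -0.245
  outer loop
   vertex 0.8 2.9 4.4
   vertex 0.2 0.6 2.0
   vertex 0.1 1.4 3.9
  endloop
 endfacet
 facet normal 0.392 -0.392 -0.832
  outer loop
   vertex 3.2 3.5 0.3
   vertex 3.7 4.0 0.3
   vertex 4.9 1.8 1.9
  endloop
 endfacet
 facet normal 0.137 -0.603 -0.786
  outer loop
   vertex 3.2 3.5 0.3
   vertex 4.9 1.8 1.9
   vertex 0.2 0.6 2.0
  endloop
 endfacet
 facet normal -0.675 0.675 -0.296
  outer loop
   vertex 3.2 3.5 0.3
   vertex 0.8 2.9 4.4
   vertex 3.7 4.0 0.3
  endloop
 endfacet
 facet normal -0.746 0.564 -0.354
  outer loop
   vertex 3.2 3.5 0.3
   vertex 0.2 0.6 2.0
   vertex 0.8 2.9 4.4
  endloop
 endfacet
 facet normal 0.693 -0.506 0.514
  outer loop
   vertex 2.6 1.8 5.0
   vertex 4.9 1.8 1.9
   vertex 4.5 4.3 4.9
  endloop
 endfacet
 facet normal 0.626 -0.626 0.465
  outer loop
   vertex 2.6 1.8 5.0
   vertex 1.9 1.1 5.0
   vertex 4.9 1.8 1.9
  endloop
 endfacet
 facet normal -0.162 0.162 0.973
  outer loop
   vertex 2.6 1.8 5.0
   vertex 4.5 4.3 4.9
   vertex 1.9 1.1 5.0
  endloop
 endfacet
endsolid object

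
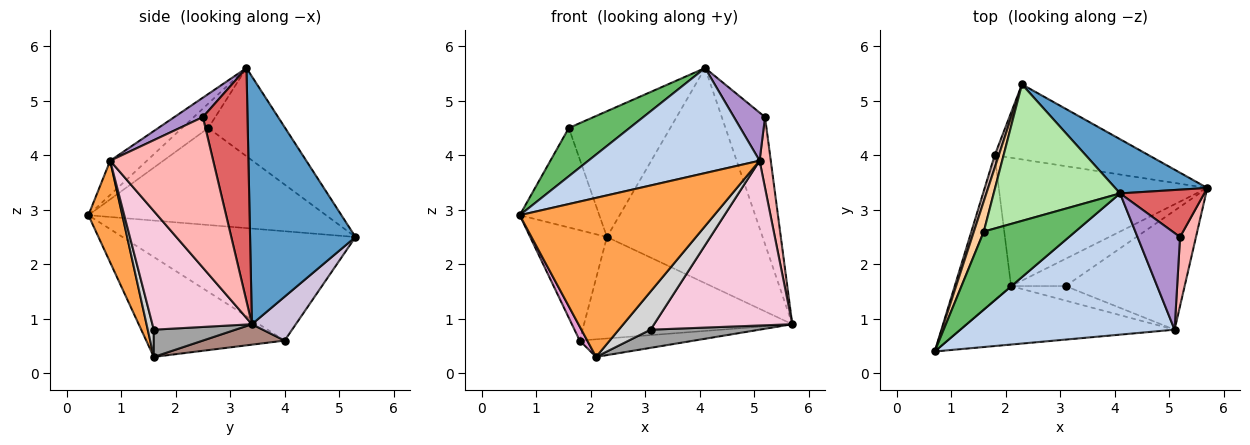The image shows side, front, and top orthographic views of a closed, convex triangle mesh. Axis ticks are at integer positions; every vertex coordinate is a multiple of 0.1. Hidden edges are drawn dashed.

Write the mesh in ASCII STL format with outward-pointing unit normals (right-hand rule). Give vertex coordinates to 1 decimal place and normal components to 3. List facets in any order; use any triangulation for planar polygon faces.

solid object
 facet normal 0.549 0.811 0.204
  outer loop
   vertex 4.1 3.3 5.6
   vertex 5.7 3.4 0.9
   vertex 2.3 5.3 2.5
  endloop
 endfacet
 facet normal -0.127 -0.592 0.796
  outer loop
   vertex 5.1 0.8 3.9
   vertex 4.1 3.3 5.6
   vertex 0.7 0.4 2.9
  endloop
 endfacet
 facet normal 0.162 -0.926 -0.340
  outer loop
   vertex 2.1 1.6 0.3
   vertex 5.1 0.8 3.9
   vertex 0.7 0.4 2.9
  endloop
 endfacet
 facet normal -0.944 0.316 0.096
  outer loop
   vertex 1.6 2.6 4.5
   vertex 2.3 5.3 2.5
   vertex 0.7 0.4 2.9
  endloop
 endfacet
 facet normal -0.221 -0.513 0.830
  outer loop
   vertex 1.6 2.6 4.5
   vertex 0.7 0.4 2.9
   vertex 4.1 3.3 5.6
  endloop
 endfacet
 facet normal -0.457 0.603 0.654
  outer loop
   vertex 1.6 2.6 4.5
   vertex 4.1 3.3 5.6
   vertex 2.3 5.3 2.5
  endloop
 endfacet
 facet normal 0.695 0.674 0.251
  outer loop
   vertex 5.2 2.5 4.7
   vertex 5.7 3.4 0.9
   vertex 4.1 3.3 5.6
  endloop
 endfacet
 facet normal 0.989 -0.107 0.105
  outer loop
   vertex 5.2 2.5 4.7
   vertex 5.1 0.8 3.9
   vertex 5.7 3.4 0.9
  endloop
 endfacet
 facet normal 0.378 -0.412 0.829
  outer loop
   vertex 5.2 2.5 4.7
   vertex 4.1 3.3 5.6
   vertex 5.1 0.8 3.9
  endloop
 endfacet
 facet normal 0.167 0.793 -0.586
  outer loop
   vertex 1.8 4.0 0.6
   vertex 2.3 5.3 2.5
   vertex 5.7 3.4 0.9
  endloop
 endfacet
 facet normal 0.097 0.135 -0.986
  outer loop
   vertex 1.8 4.0 0.6
   vertex 5.7 3.4 0.9
   vertex 2.1 1.6 0.3
  endloop
 endfacet
 facet normal -0.949 0.313 0.036
  outer loop
   vertex 1.8 4.0 0.6
   vertex 0.7 0.4 2.9
   vertex 2.3 5.3 2.5
  endloop
 endfacet
 facet normal -0.870 -0.047 -0.490
  outer loop
   vertex 1.8 4.0 0.6
   vertex 2.1 1.6 0.3
   vertex 0.7 0.4 2.9
  endloop
 endfacet
 facet normal 0.504 -0.700 -0.506
  outer loop
   vertex 3.1 1.6 0.8
   vertex 5.7 3.4 0.9
   vertex 5.1 0.8 3.9
  endloop
 endfacet
 facet normal 0.384 -0.512 -0.768
  outer loop
   vertex 3.1 1.6 0.8
   vertex 2.1 1.6 0.3
   vertex 5.7 3.4 0.9
  endloop
 endfacet
 facet normal 0.175 -0.920 -0.350
  outer loop
   vertex 3.1 1.6 0.8
   vertex 5.1 0.8 3.9
   vertex 2.1 1.6 0.3
  endloop
 endfacet
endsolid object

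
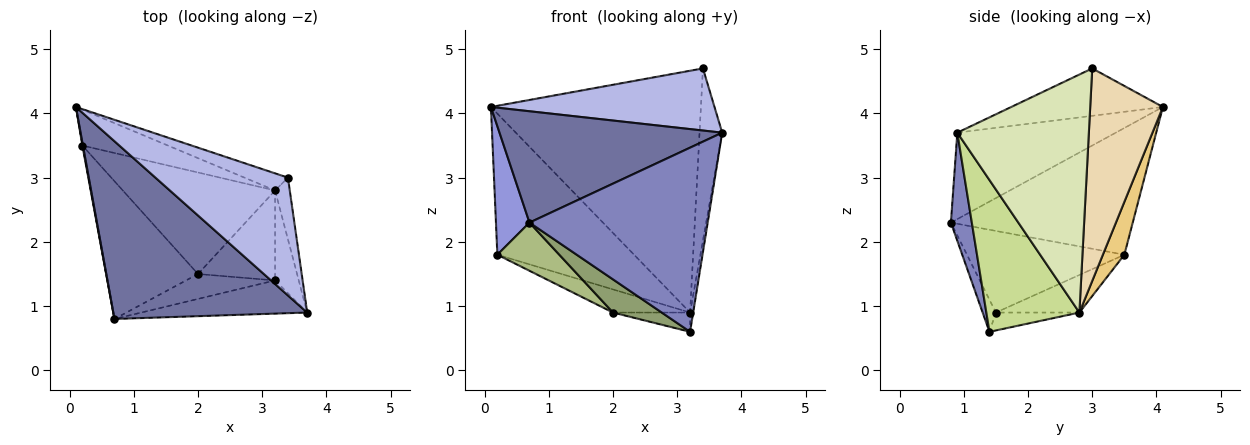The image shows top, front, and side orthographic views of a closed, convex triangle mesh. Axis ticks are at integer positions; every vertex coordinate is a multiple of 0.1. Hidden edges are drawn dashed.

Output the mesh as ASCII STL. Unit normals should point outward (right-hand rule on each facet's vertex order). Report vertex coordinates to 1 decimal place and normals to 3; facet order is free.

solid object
 facet normal -0.353 -0.497 0.793
  outer loop
   vertex 0.7 0.8 2.3
   vertex 3.7 0.9 3.7
   vertex 0.1 4.1 4.1
  endloop
 endfacet
 facet normal 0.115 -0.978 -0.176
  outer loop
   vertex 3.2 1.4 0.6
   vertex 3.7 0.9 3.7
   vertex 0.7 0.8 2.3
  endloop
 endfacet
 facet normal -0.983 -0.181 0.005
  outer loop
   vertex 0.2 3.5 1.8
   vertex 0.7 0.8 2.3
   vertex 0.1 4.1 4.1
  endloop
 endfacet
 facet normal -0.302 -0.445 0.843
  outer loop
   vertex 3.4 3.0 4.7
   vertex 0.1 4.1 4.1
   vertex 3.7 0.9 3.7
  endloop
 endfacet
 facet normal -0.212 -0.781 -0.587
  outer loop
   vertex 2.0 1.5 0.9
   vertex 3.2 1.4 0.6
   vertex 0.7 0.8 2.3
  endloop
 endfacet
 facet normal -0.643 -0.253 -0.723
  outer loop
   vertex 2.0 1.5 0.9
   vertex 0.7 0.8 2.3
   vertex 0.2 3.5 1.8
  endloop
 endfacet
 facet normal 0.988 0.033 -0.154
  outer loop
   vertex 3.2 2.8 0.9
   vertex 3.7 0.9 3.7
   vertex 3.2 1.4 0.6
  endloop
 endfacet
 facet normal 0.984 0.169 -0.061
  outer loop
   vertex 3.2 2.8 0.9
   vertex 3.4 3.0 4.7
   vertex 3.7 0.9 3.7
  endloop
 endfacet
 facet normal -0.221 0.204 -0.954
  outer loop
   vertex 3.2 2.8 0.9
   vertex 3.2 1.4 0.6
   vertex 2.0 1.5 0.9
  endloop
 endfacet
 facet normal -0.234 0.216 -0.948
  outer loop
   vertex 3.2 2.8 0.9
   vertex 2.0 1.5 0.9
   vertex 0.2 3.5 1.8
  endloop
 endfacet
 facet normal 0.151 0.958 -0.243
  outer loop
   vertex 3.2 2.8 0.9
   vertex 0.2 3.5 1.8
   vertex 0.1 4.1 4.1
  endloop
 endfacet
 facet normal 0.326 0.943 -0.067
  outer loop
   vertex 3.2 2.8 0.9
   vertex 0.1 4.1 4.1
   vertex 3.4 3.0 4.7
  endloop
 endfacet
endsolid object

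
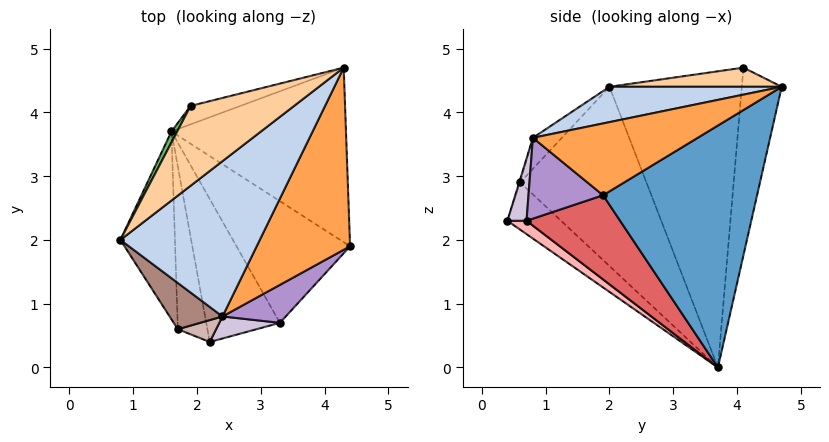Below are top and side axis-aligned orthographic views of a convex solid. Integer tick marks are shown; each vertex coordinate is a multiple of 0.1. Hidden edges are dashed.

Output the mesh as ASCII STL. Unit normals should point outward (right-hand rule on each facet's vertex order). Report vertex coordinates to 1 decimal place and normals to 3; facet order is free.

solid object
 facet normal 0.757 0.359 -0.546
  outer loop
   vertex 1.6 3.7 0.0
   vertex 4.3 4.7 4.4
   vertex 4.4 1.9 2.7
  endloop
 endfacet
 facet normal 0.234 -0.304 0.924
  outer loop
   vertex 2.4 0.8 3.6
   vertex 4.3 4.7 4.4
   vertex 0.8 2.0 4.4
  endloop
 endfacet
 facet normal 0.554 -0.418 0.720
  outer loop
   vertex 2.4 0.8 3.6
   vertex 4.4 1.9 2.7
   vertex 4.3 4.7 4.4
  endloop
 endfacet
 facet normal 0.177 -0.229 0.957
  outer loop
   vertex 1.9 4.1 4.7
   vertex 0.8 2.0 4.4
   vertex 4.3 4.7 4.4
  endloop
 endfacet
 facet normal -0.887 0.462 0.017
  outer loop
   vertex 1.9 4.1 4.7
   vertex 1.6 3.7 0.0
   vertex 0.8 2.0 4.4
  endloop
 endfacet
 facet normal -0.250 0.966 -0.066
  outer loop
   vertex 1.9 4.1 4.7
   vertex 4.3 4.7 4.4
   vertex 1.6 3.7 0.0
  endloop
 endfacet
 facet normal 0.574 -0.268 -0.774
  outer loop
   vertex 3.3 0.7 2.3
   vertex 1.6 3.7 0.0
   vertex 4.4 1.9 2.7
  endloop
 endfacet
 facet normal 0.149 -0.547 -0.824
  outer loop
   vertex 3.3 0.7 2.3
   vertex 2.2 0.4 2.3
   vertex 1.6 3.7 0.0
  endloop
 endfacet
 facet normal 0.577 -0.680 0.452
  outer loop
   vertex 3.3 0.7 2.3
   vertex 4.4 1.9 2.7
   vertex 2.4 0.8 3.6
  endloop
 endfacet
 facet normal 0.255 -0.935 0.248
  outer loop
   vertex 3.3 0.7 2.3
   vertex 2.4 0.8 3.6
   vertex 2.2 0.4 2.3
  endloop
 endfacet
 facet normal -0.316 -0.781 0.539
  outer loop
   vertex 1.7 0.6 2.9
   vertex 2.4 0.8 3.6
   vertex 0.8 2.0 4.4
  endloop
 endfacet
 facet normal -0.025 -0.954 0.297
  outer loop
   vertex 1.7 0.6 2.9
   vertex 2.2 0.4 2.3
   vertex 2.4 0.8 3.6
  endloop
 endfacet
 facet normal -0.916 -0.290 -0.279
  outer loop
   vertex 1.7 0.6 2.9
   vertex 0.8 2.0 4.4
   vertex 1.6 3.7 0.0
  endloop
 endfacet
 facet normal -0.750 -0.464 -0.470
  outer loop
   vertex 1.7 0.6 2.9
   vertex 1.6 3.7 0.0
   vertex 2.2 0.4 2.3
  endloop
 endfacet
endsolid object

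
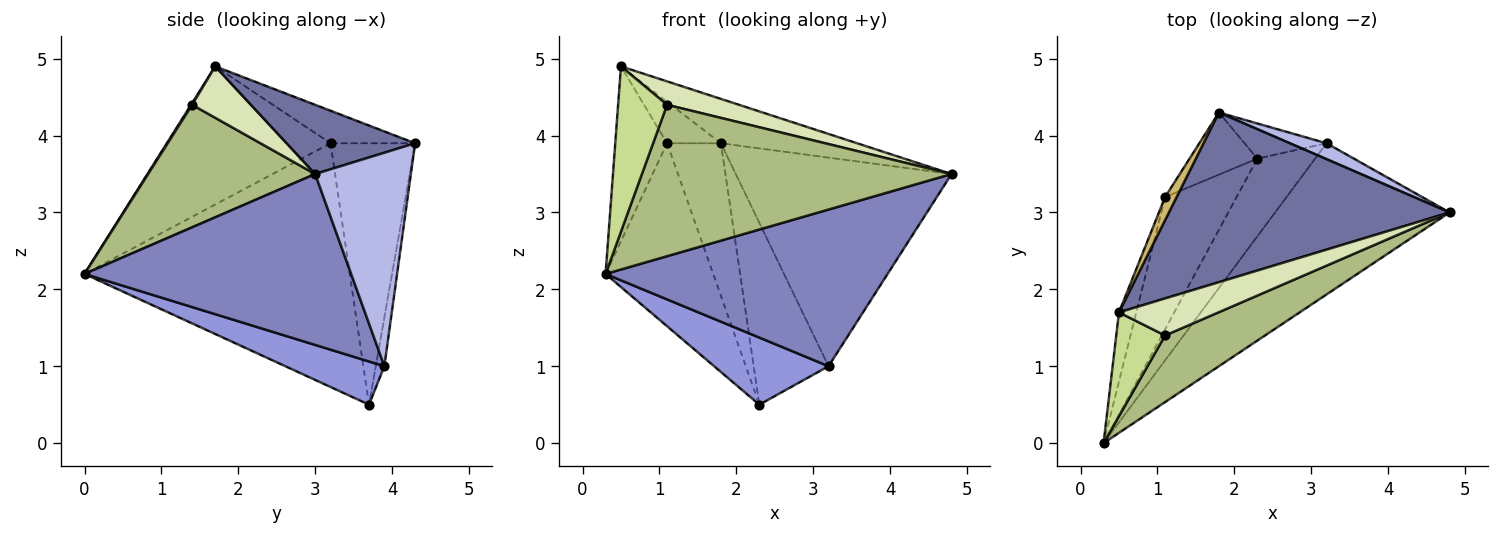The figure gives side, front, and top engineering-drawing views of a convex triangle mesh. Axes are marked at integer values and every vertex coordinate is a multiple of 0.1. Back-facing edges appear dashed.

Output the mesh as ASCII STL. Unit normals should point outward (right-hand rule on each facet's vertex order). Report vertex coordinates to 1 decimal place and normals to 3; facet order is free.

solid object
 facet normal 0.232 0.246 0.941
  outer loop
   vertex 0.5 1.7 4.9
   vertex 4.8 3.0 3.5
   vertex 1.8 4.3 3.9
  endloop
 endfacet
 facet normal 0.562 -0.595 -0.574
  outer loop
   vertex 3.2 3.9 1.0
   vertex 4.8 3.0 3.5
   vertex 0.3 0.0 2.2
  endloop
 endfacet
 facet normal 0.492 -0.569 -0.659
  outer loop
   vertex 3.2 3.9 1.0
   vertex 0.3 0.0 2.2
   vertex 2.3 3.7 0.5
  endloop
 endfacet
 facet normal 0.404 0.912 0.069
  outer loop
   vertex 3.2 3.9 1.0
   vertex 1.8 4.3 3.9
   vertex 4.8 3.0 3.5
  endloop
 endfacet
 facet normal -0.112 0.976 -0.189
  outer loop
   vertex 3.2 3.9 1.0
   vertex 2.3 3.7 0.5
   vertex 1.8 4.3 3.9
  endloop
 endfacet
 facet normal 0.443 -0.821 0.361
  outer loop
   vertex 1.1 1.4 4.4
   vertex 0.3 0.0 2.2
   vertex 4.8 3.0 3.5
  endloop
 endfacet
 facet normal 0.020 -0.847 0.532
  outer loop
   vertex 1.1 1.4 4.4
   vertex 0.5 1.7 4.9
   vertex 0.3 0.0 2.2
  endloop
 endfacet
 facet normal 0.400 -0.490 0.774
  outer loop
   vertex 1.1 1.4 4.4
   vertex 4.8 3.0 3.5
   vertex 0.5 1.7 4.9
  endloop
 endfacet
 facet normal -0.947 0.300 -0.119
  outer loop
   vertex 1.1 3.2 3.9
   vertex 0.3 0.0 2.2
   vertex 0.5 1.7 4.9
  endloop
 endfacet
 facet normal -0.808 0.514 0.287
  outer loop
   vertex 1.1 3.2 3.9
   vertex 0.5 1.7 4.9
   vertex 1.8 4.3 3.9
  endloop
 endfacet
 facet normal -0.894 0.363 -0.262
  outer loop
   vertex 1.1 3.2 3.9
   vertex 2.3 3.7 0.5
   vertex 0.3 0.0 2.2
  endloop
 endfacet
 facet normal -0.824 0.524 -0.214
  outer loop
   vertex 1.1 3.2 3.9
   vertex 1.8 4.3 3.9
   vertex 2.3 3.7 0.5
  endloop
 endfacet
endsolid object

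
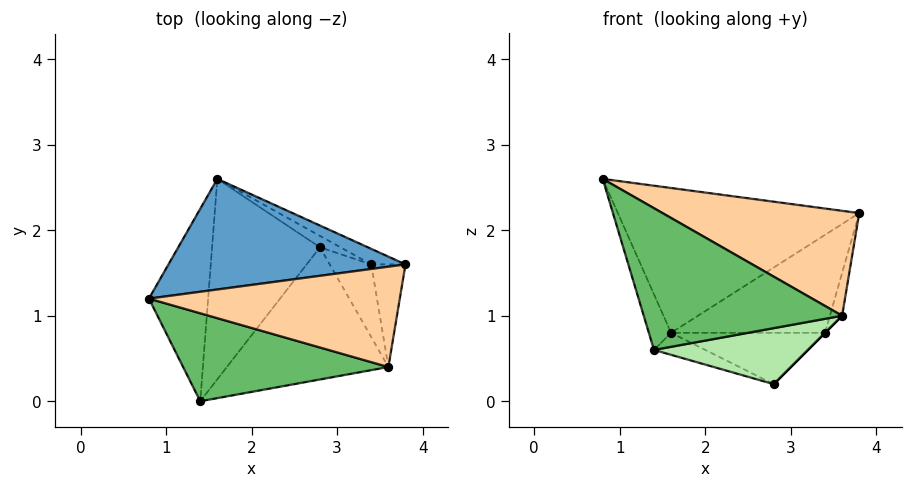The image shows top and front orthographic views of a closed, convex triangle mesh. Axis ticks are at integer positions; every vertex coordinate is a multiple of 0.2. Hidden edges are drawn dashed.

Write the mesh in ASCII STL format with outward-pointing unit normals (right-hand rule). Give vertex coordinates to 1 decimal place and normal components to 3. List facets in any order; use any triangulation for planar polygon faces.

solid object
 facet normal -0.025 0.794 0.607
  outer loop
   vertex 1.6 2.6 0.8
   vertex 0.8 1.2 2.6
   vertex 3.8 1.6 2.2
  endloop
 endfacet
 facet normal -0.935 0.098 -0.339
  outer loop
   vertex 1.4 0.0 0.6
   vertex 0.8 1.2 2.6
   vertex 1.6 2.6 0.8
  endloop
 endfacet
 facet normal -0.391 0.100 -0.915
  outer loop
   vertex 2.8 1.8 0.2
   vertex 1.4 0.0 0.6
   vertex 1.6 2.6 0.8
  endloop
 endfacet
 facet normal 0.185 -0.710 0.679
  outer loop
   vertex 3.6 0.4 1.0
   vertex 3.8 1.6 2.2
   vertex 0.8 1.2 2.6
  endloop
 endfacet
 facet normal 0.058 -0.848 0.526
  outer loop
   vertex 3.6 0.4 1.0
   vertex 0.8 1.2 2.6
   vertex 1.4 0.0 0.6
  endloop
 endfacet
 facet normal 0.232 -0.379 -0.896
  outer loop
   vertex 3.6 0.4 1.0
   vertex 1.4 0.0 0.6
   vertex 2.8 1.8 0.2
  endloop
 endfacet
 facet normal 0.481 0.866 -0.137
  outer loop
   vertex 3.4 1.6 0.8
   vertex 1.6 2.6 0.8
   vertex 3.8 1.6 2.2
  endloop
 endfacet
 facet normal 0.477 0.858 -0.191
  outer loop
   vertex 3.4 1.6 0.8
   vertex 2.8 1.8 0.2
   vertex 1.6 2.6 0.8
  endloop
 endfacet
 facet normal 0.955 0.114 -0.273
  outer loop
   vertex 3.4 1.6 0.8
   vertex 3.8 1.6 2.2
   vertex 3.6 0.4 1.0
  endloop
 endfacet
 facet normal 0.707 0.000 -0.707
  outer loop
   vertex 3.4 1.6 0.8
   vertex 3.6 0.4 1.0
   vertex 2.8 1.8 0.2
  endloop
 endfacet
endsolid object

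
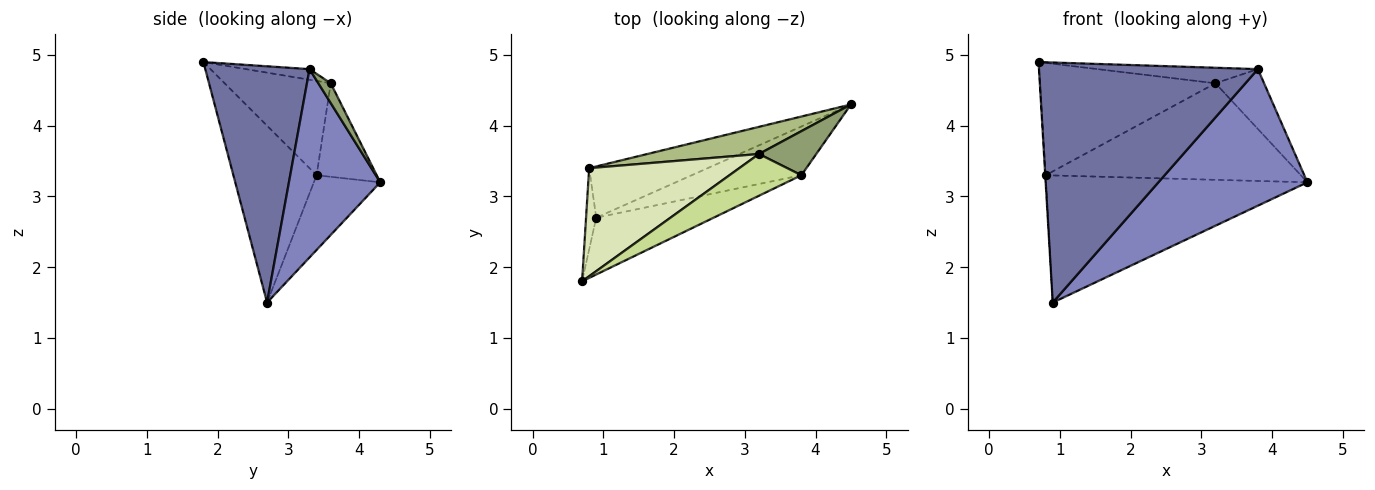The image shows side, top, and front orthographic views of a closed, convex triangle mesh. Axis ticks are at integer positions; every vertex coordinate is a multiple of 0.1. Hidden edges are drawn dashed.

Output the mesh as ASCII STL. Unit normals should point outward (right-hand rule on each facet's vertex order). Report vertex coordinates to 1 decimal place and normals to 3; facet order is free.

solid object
 facet normal 0.420 -0.883 -0.209
  outer loop
   vertex 3.8 3.3 4.8
   vertex 0.7 1.8 4.9
   vertex 0.9 2.7 1.5
  endloop
 endfacet
 facet normal 0.500 -0.816 -0.291
  outer loop
   vertex 3.8 3.3 4.8
   vertex 0.9 2.7 1.5
   vertex 4.5 4.3 3.2
  endloop
 endfacet
 facet normal -0.998 0.005 -0.057
  outer loop
   vertex 0.8 3.4 3.3
   vertex 0.9 2.7 1.5
   vertex 0.7 1.8 4.9
  endloop
 endfacet
 facet normal -0.229 0.903 -0.364
  outer loop
   vertex 0.8 3.4 3.3
   vertex 4.5 4.3 3.2
   vertex 0.9 2.7 1.5
  endloop
 endfacet
 facet normal 0.201 0.789 0.581
  outer loop
   vertex 3.2 3.6 4.6
   vertex 3.8 3.3 4.8
   vertex 4.5 4.3 3.2
  endloop
 endfacet
 facet normal -0.221 0.939 0.264
  outer loop
   vertex 3.2 3.6 4.6
   vertex 4.5 4.3 3.2
   vertex 0.8 3.4 3.3
  endloop
 endfacet
 facet normal -0.137 0.345 0.929
  outer loop
   vertex 3.2 3.6 4.6
   vertex 0.7 1.8 4.9
   vertex 3.8 3.3 4.8
  endloop
 endfacet
 facet normal -0.399 0.661 0.636
  outer loop
   vertex 3.2 3.6 4.6
   vertex 0.8 3.4 3.3
   vertex 0.7 1.8 4.9
  endloop
 endfacet
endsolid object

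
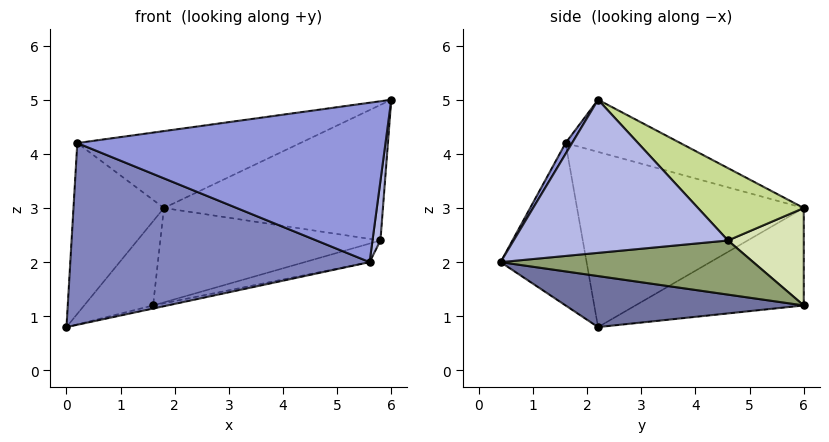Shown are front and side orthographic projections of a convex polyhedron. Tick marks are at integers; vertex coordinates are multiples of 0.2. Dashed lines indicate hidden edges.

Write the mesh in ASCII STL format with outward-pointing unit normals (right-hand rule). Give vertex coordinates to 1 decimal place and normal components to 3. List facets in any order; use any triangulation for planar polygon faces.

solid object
 facet normal 0.213 0.013 -0.977
  outer loop
   vertex 5.6 0.4 2.0
   vertex 0.0 2.2 0.8
   vertex 1.6 6.0 1.2
  endloop
 endfacet
 facet normal -0.273 -0.950 -0.152
  outer loop
   vertex 0.2 1.6 4.2
   vertex 0.0 2.2 0.8
   vertex 5.6 0.4 2.0
  endloop
 endfacet
 facet normal 0.018 -0.858 0.513
  outer loop
   vertex 0.2 1.6 4.2
   vertex 5.6 0.4 2.0
   vertex 6.0 2.2 5.0
  endloop
 endfacet
 facet normal 0.993 -0.037 -0.110
  outer loop
   vertex 5.8 4.6 2.4
   vertex 6.0 2.2 5.0
   vertex 5.6 0.4 2.0
  endloop
 endfacet
 facet normal 0.297 0.076 -0.952
  outer loop
   vertex 5.8 4.6 2.4
   vertex 5.6 0.4 2.0
   vertex 1.6 6.0 1.2
  endloop
 endfacet
 facet normal -0.162 0.314 0.936
  outer loop
   vertex 1.8 6.0 3.0
   vertex 0.2 1.6 4.2
   vertex 6.0 2.2 5.0
  endloop
 endfacet
 facet normal 0.340 0.704 0.624
  outer loop
   vertex 1.8 6.0 3.0
   vertex 6.0 2.2 5.0
   vertex 5.8 4.6 2.4
  endloop
 endfacet
 facet normal 0.325 0.945 -0.036
  outer loop
   vertex 1.8 6.0 3.0
   vertex 5.8 4.6 2.4
   vertex 1.6 6.0 1.2
  endloop
 endfacet
 facet normal -0.921 0.377 0.102
  outer loop
   vertex 1.8 6.0 3.0
   vertex 1.6 6.0 1.2
   vertex 0.0 2.2 0.8
  endloop
 endfacet
 facet normal -0.922 0.368 0.119
  outer loop
   vertex 1.8 6.0 3.0
   vertex 0.0 2.2 0.8
   vertex 0.2 1.6 4.2
  endloop
 endfacet
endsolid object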